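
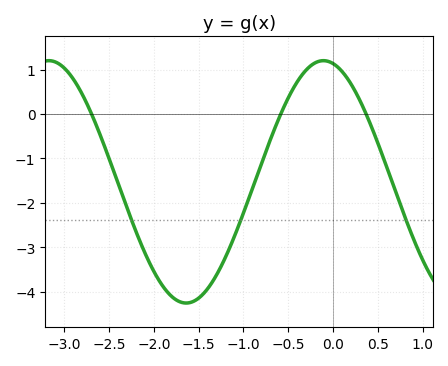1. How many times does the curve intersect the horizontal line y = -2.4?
3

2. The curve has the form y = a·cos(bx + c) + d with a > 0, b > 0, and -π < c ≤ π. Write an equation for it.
y = 2.73cos(2x + 0.22) - 1.53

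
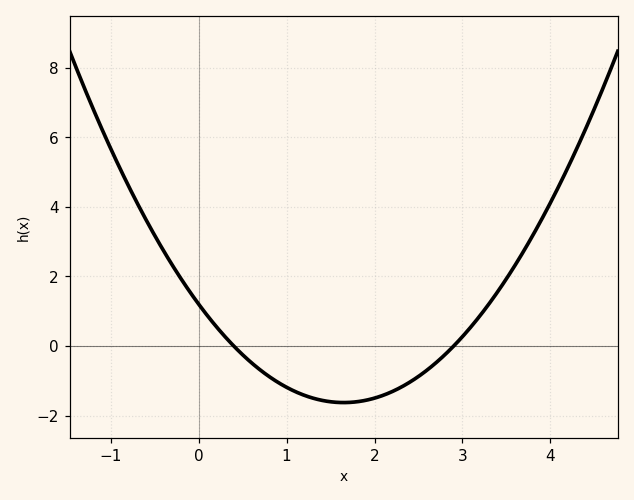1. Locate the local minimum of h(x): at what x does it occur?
1.6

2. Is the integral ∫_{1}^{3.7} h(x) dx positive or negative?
negative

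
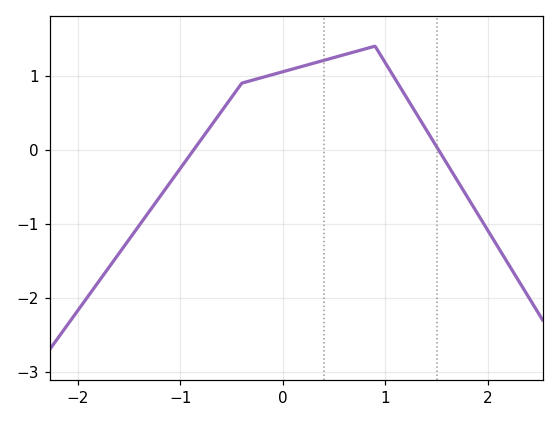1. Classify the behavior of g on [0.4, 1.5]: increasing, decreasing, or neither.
neither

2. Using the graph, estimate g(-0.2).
1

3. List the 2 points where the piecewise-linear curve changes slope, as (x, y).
(-0.4, 0.9); (0.9, 1.4)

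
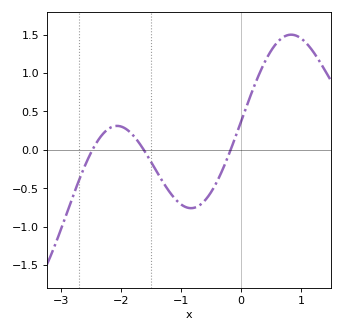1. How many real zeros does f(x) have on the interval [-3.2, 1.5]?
3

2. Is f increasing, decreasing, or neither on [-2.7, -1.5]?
neither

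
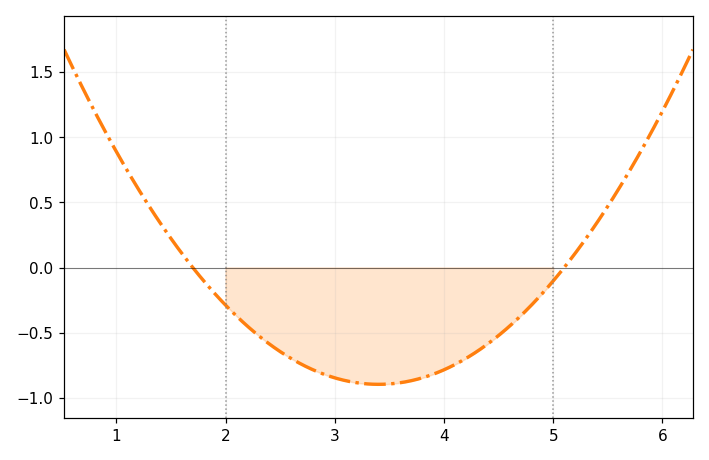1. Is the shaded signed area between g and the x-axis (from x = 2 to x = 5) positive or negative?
negative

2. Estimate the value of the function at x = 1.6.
0.1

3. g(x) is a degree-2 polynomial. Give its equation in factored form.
y = 0.31(x - 1.7)(x - 5.1)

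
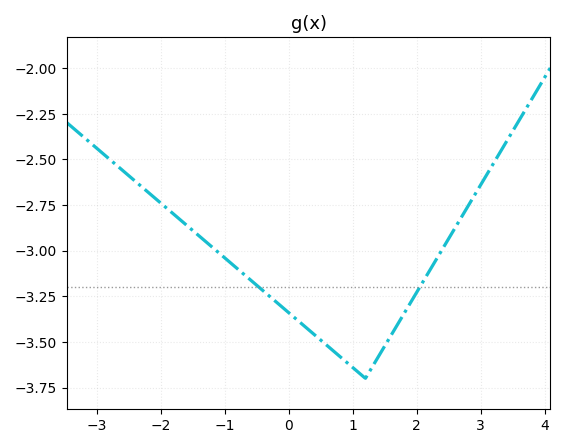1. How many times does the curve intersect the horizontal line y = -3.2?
2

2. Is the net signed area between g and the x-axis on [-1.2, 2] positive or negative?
negative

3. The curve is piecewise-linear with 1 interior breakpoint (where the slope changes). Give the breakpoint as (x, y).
(1.2, -3.7)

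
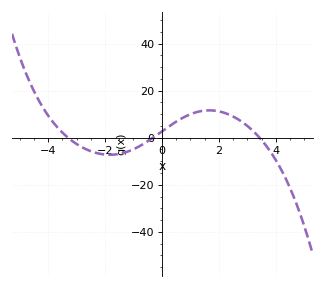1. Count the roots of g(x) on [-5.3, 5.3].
3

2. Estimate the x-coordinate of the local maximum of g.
1.6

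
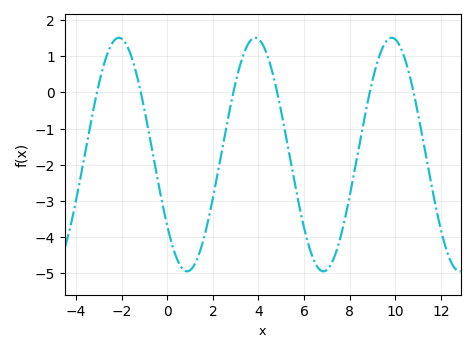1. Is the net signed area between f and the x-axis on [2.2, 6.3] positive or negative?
negative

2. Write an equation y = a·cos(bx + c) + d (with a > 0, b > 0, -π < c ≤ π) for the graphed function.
y = 3.23cos(1.1x + 2.2) - 1.72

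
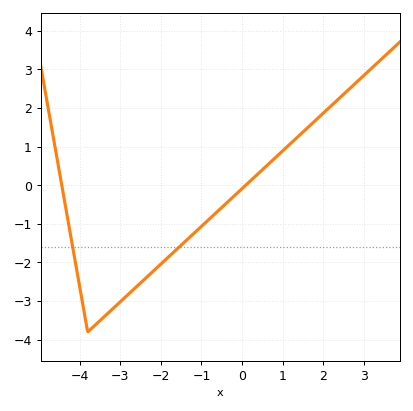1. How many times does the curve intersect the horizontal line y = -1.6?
2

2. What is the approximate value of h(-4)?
-2.6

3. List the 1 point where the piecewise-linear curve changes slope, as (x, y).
(-3.8, -3.8)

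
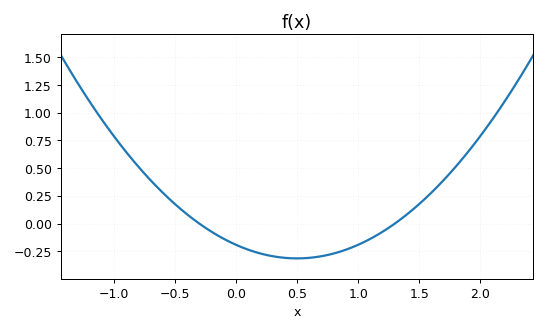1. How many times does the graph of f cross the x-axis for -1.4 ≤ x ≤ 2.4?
2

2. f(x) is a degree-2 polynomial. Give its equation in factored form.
y = 0.49(x + 0.3)(x - 1.3)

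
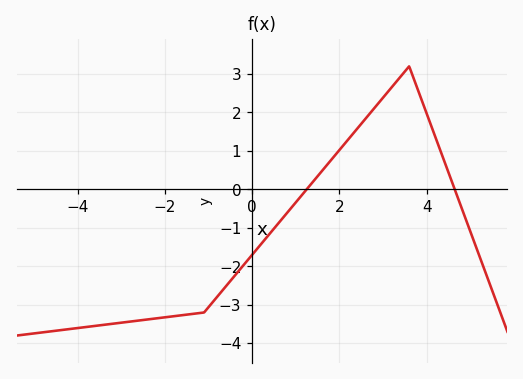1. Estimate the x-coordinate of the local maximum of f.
3.6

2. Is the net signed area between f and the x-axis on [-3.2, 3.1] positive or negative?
negative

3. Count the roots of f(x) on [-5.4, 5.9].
2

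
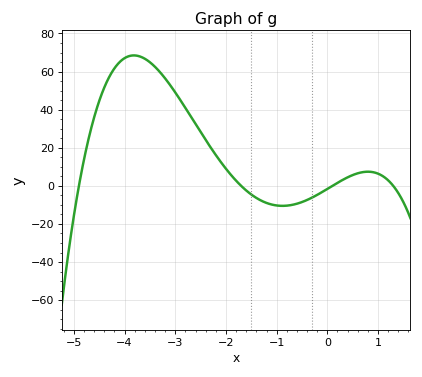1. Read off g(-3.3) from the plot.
59.7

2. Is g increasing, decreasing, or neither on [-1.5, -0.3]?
neither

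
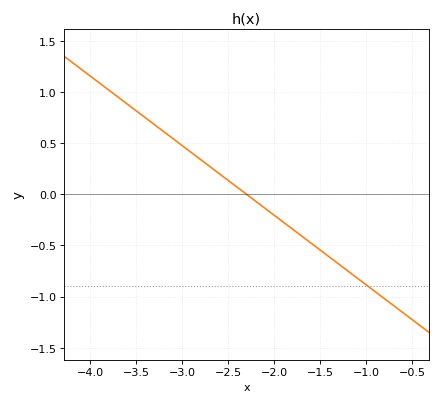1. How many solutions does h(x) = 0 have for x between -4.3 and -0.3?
1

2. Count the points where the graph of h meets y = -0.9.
1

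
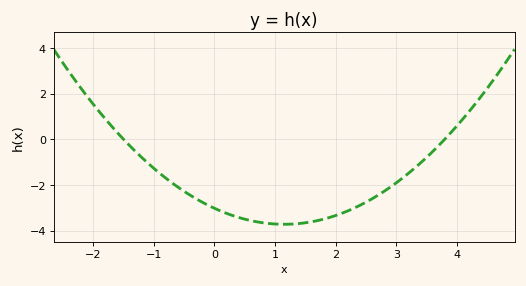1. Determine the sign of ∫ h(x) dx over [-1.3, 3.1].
negative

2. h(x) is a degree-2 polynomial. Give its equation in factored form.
y = 0.53(x + 1.5)(x - 3.8)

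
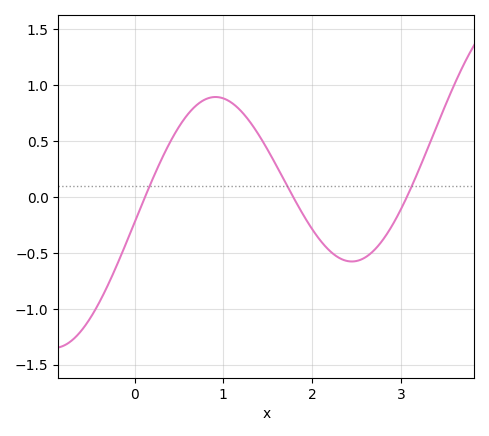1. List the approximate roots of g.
0.1, 1.8, 3.1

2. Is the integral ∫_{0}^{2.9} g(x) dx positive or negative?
positive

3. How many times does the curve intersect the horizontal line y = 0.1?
3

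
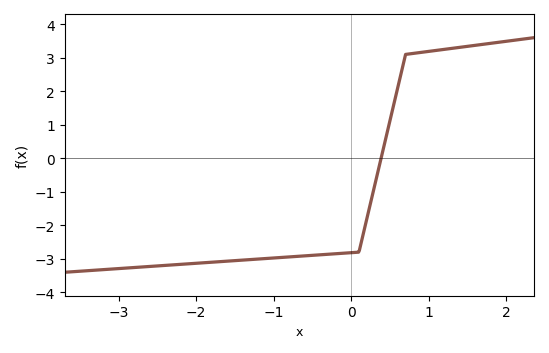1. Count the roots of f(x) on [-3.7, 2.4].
1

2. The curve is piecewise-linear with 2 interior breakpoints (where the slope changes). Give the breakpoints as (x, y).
(0.1, -2.8); (0.7, 3.1)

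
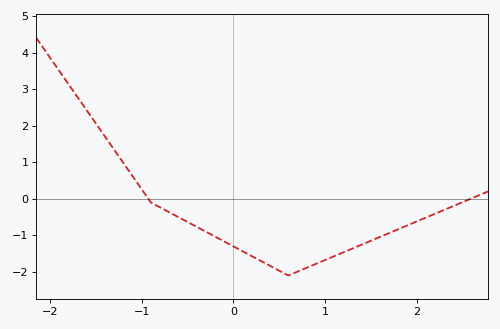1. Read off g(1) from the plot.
-1.68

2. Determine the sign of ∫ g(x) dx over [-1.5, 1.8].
negative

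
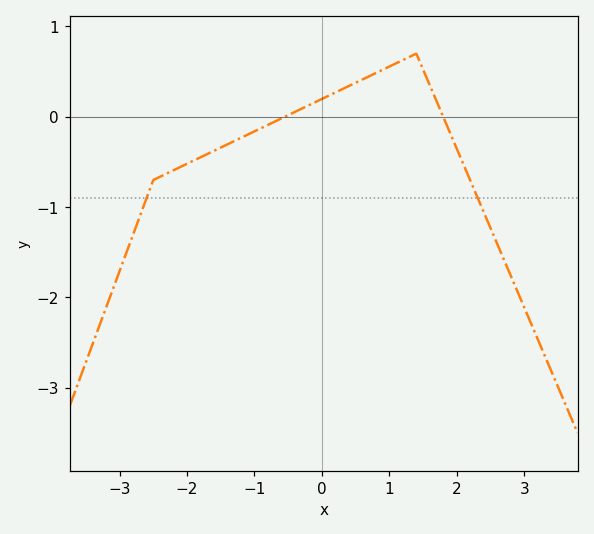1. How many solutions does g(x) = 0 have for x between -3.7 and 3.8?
2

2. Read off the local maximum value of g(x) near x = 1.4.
0.7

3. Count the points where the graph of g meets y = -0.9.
2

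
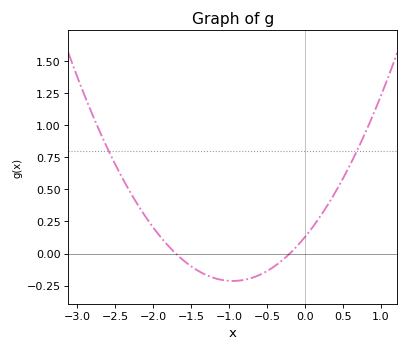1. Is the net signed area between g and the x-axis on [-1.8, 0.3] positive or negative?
negative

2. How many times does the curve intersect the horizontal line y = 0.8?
2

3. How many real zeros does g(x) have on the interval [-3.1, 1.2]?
2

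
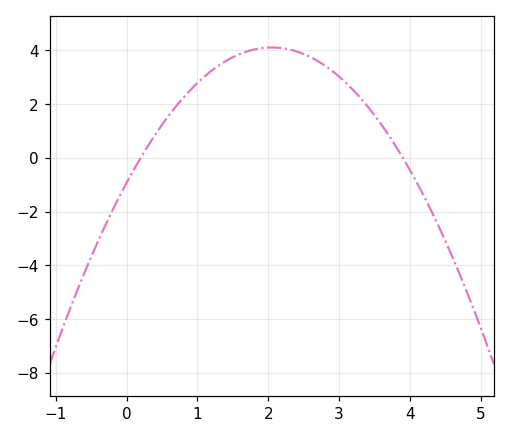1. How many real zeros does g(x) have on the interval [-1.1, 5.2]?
2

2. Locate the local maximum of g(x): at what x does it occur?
2.05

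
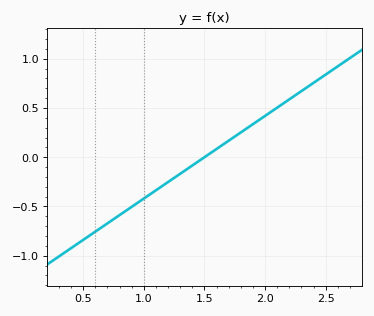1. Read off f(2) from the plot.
0.4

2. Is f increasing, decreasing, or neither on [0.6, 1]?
increasing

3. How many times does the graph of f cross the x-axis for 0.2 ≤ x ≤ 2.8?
1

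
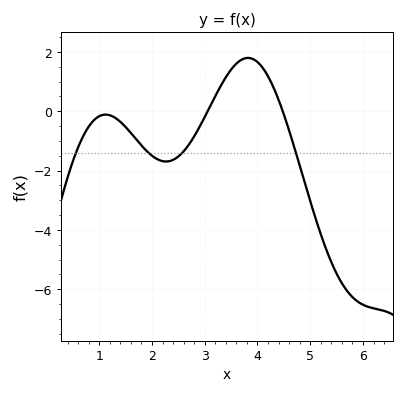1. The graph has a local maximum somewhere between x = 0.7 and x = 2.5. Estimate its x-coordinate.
1.1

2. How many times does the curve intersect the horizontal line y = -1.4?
4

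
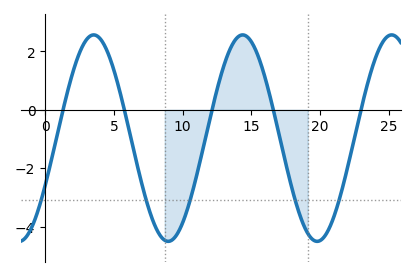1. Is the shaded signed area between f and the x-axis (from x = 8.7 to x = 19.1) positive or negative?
negative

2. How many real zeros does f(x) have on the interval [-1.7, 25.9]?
5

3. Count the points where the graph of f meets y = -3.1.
5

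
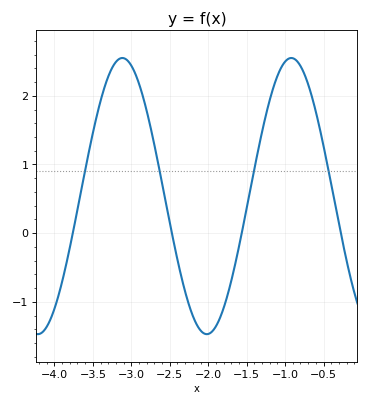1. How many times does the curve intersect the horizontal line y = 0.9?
4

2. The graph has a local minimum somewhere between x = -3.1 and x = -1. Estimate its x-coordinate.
-2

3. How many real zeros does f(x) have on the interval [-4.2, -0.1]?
4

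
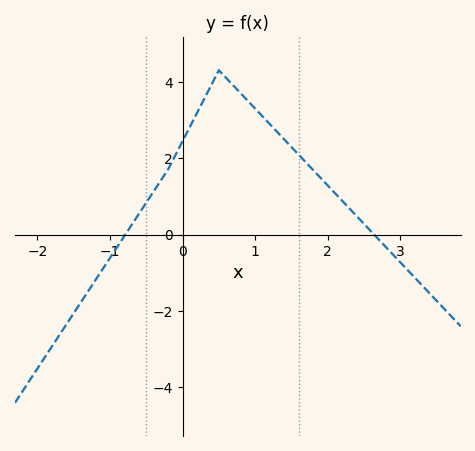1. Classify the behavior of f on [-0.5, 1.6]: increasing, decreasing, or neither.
neither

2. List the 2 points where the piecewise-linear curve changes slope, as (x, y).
(-0.2, 1.7); (0.5, 4.3)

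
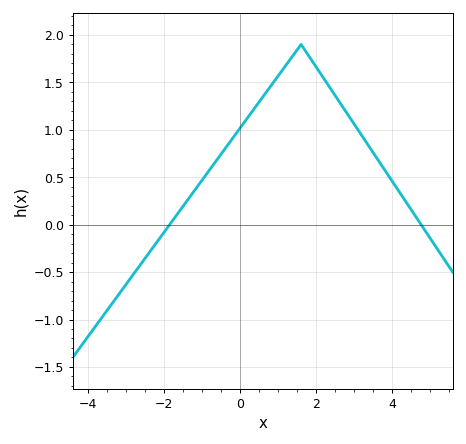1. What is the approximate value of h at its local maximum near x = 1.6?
1.9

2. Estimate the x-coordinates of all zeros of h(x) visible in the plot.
-1.86, 4.76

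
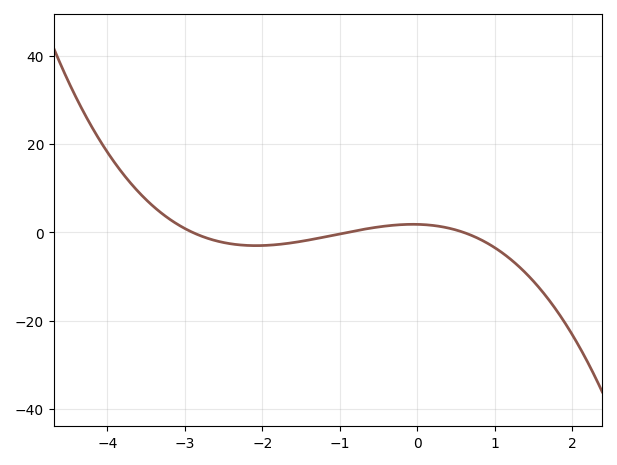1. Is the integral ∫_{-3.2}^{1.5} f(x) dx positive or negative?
negative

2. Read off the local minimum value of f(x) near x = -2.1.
-3.01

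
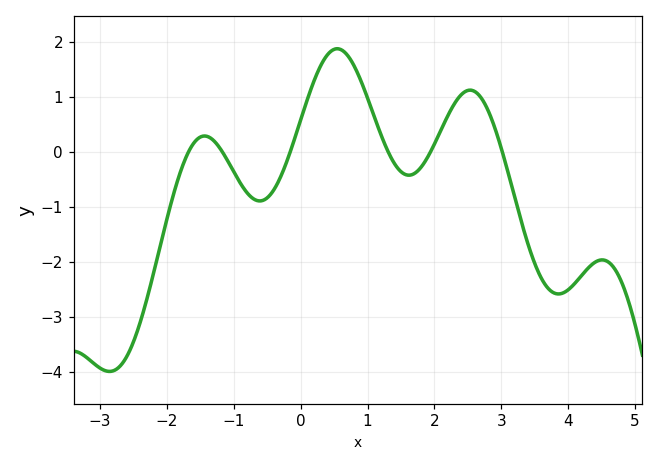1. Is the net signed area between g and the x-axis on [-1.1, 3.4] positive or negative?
positive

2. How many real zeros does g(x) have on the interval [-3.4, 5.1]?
6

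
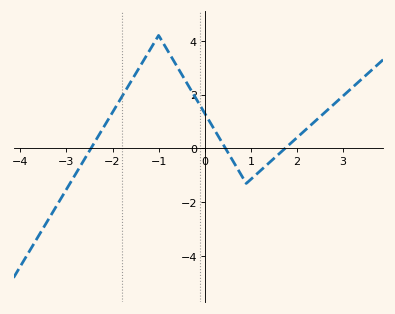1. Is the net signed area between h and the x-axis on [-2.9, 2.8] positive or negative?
positive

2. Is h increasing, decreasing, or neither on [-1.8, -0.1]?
neither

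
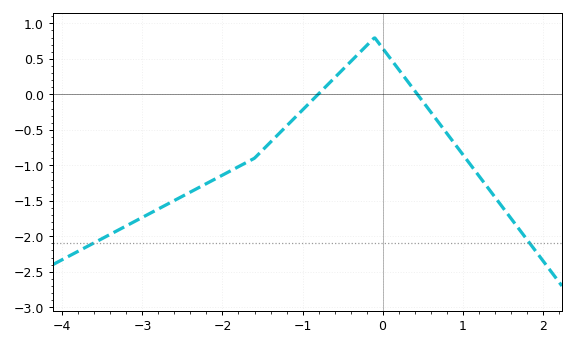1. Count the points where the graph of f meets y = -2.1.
2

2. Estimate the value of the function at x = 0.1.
0.5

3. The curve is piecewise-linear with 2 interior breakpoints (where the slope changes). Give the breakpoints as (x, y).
(-1.6, -0.9); (-0.1, 0.8)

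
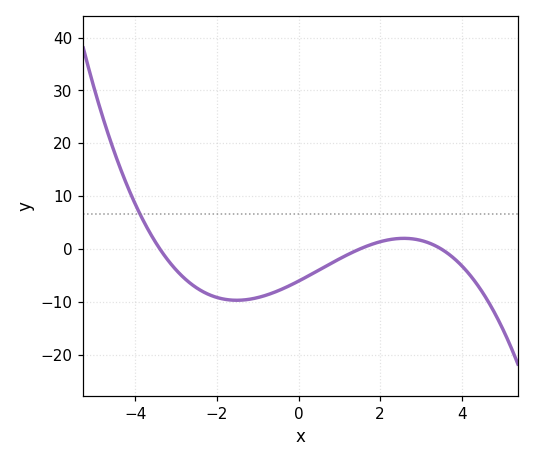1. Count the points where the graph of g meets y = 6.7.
1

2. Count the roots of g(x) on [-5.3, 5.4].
3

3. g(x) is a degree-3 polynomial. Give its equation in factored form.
y = -0.34(x + 3.4)(x - 1.5)(x - 3.5)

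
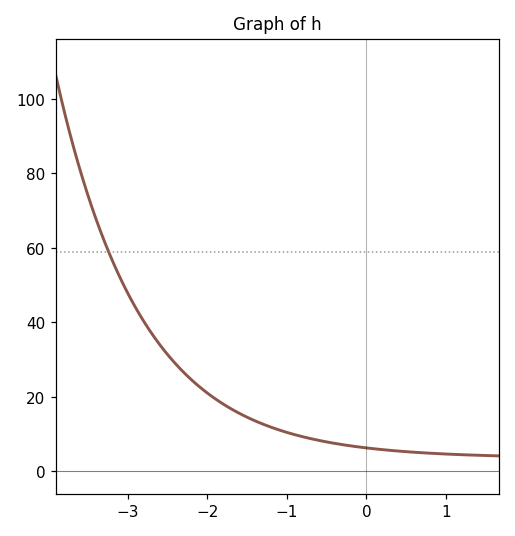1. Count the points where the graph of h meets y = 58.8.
1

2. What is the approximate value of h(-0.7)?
8.73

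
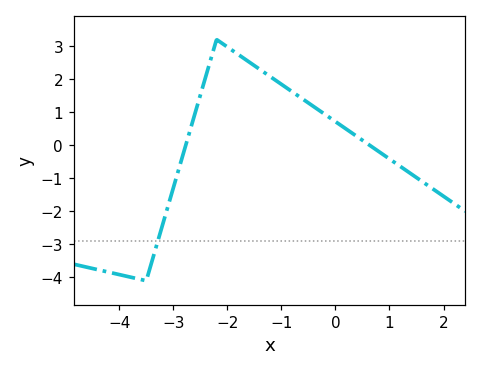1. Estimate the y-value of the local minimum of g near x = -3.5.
-4.1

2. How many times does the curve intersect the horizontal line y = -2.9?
1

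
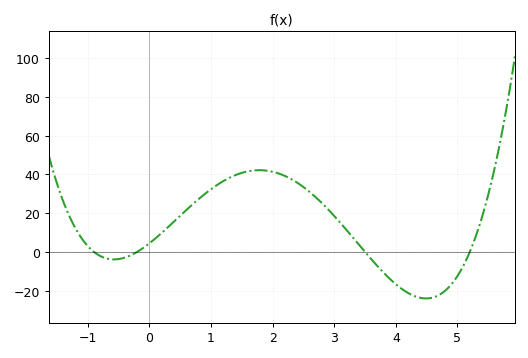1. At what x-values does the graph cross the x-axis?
-1, -0.2, 3.6, 5.2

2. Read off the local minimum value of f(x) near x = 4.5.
-24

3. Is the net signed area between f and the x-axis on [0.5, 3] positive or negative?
positive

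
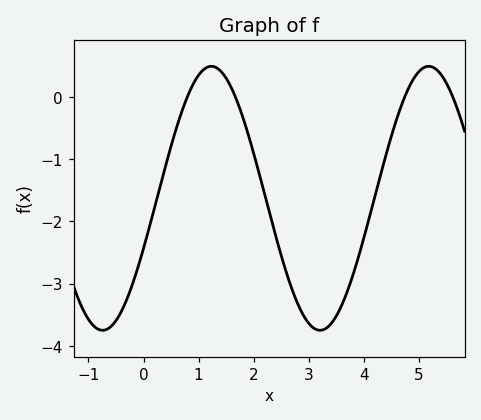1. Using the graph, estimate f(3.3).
-3.73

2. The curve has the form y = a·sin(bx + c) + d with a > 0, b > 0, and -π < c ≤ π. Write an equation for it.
y = 2.12sin(1.59x - 0.39) - 1.63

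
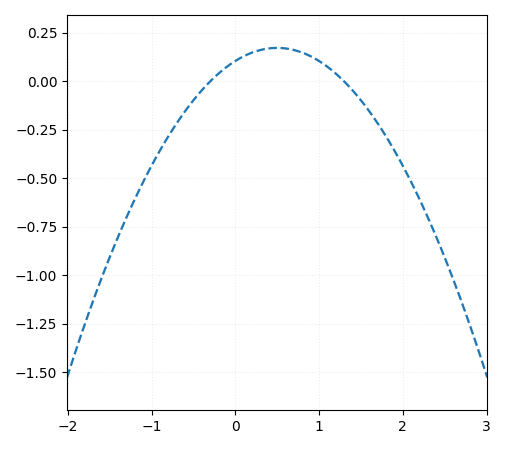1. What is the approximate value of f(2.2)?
-0.608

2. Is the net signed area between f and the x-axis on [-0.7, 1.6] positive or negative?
positive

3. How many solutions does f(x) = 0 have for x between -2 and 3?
2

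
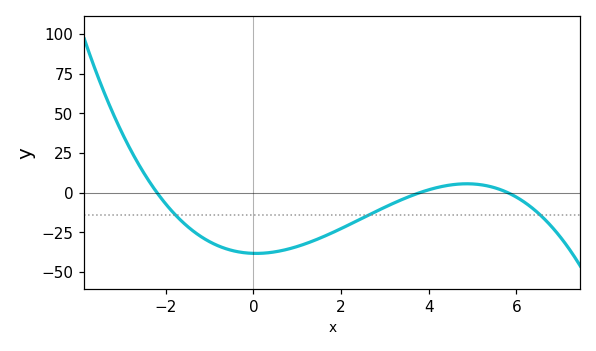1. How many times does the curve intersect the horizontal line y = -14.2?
3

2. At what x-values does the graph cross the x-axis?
-2.2, 3.8, 5.8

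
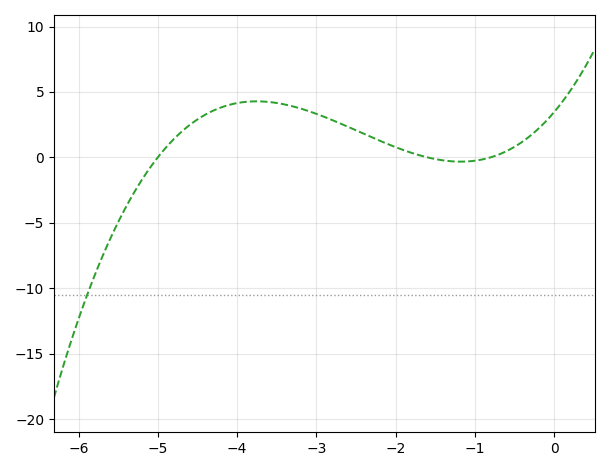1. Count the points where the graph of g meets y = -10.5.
1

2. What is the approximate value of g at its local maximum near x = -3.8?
4.28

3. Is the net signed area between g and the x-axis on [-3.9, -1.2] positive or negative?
positive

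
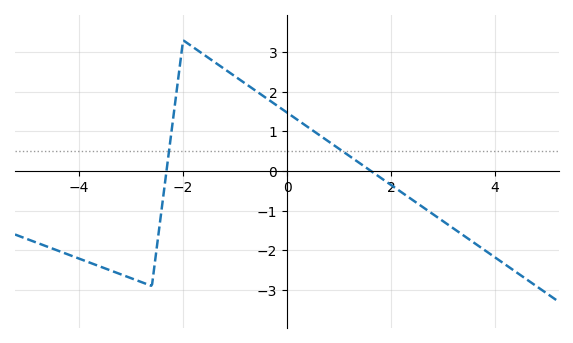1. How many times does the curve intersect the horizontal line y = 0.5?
2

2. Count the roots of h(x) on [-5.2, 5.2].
2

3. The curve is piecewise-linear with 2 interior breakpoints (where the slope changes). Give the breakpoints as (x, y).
(-2.6, -2.9); (-2, 3.3)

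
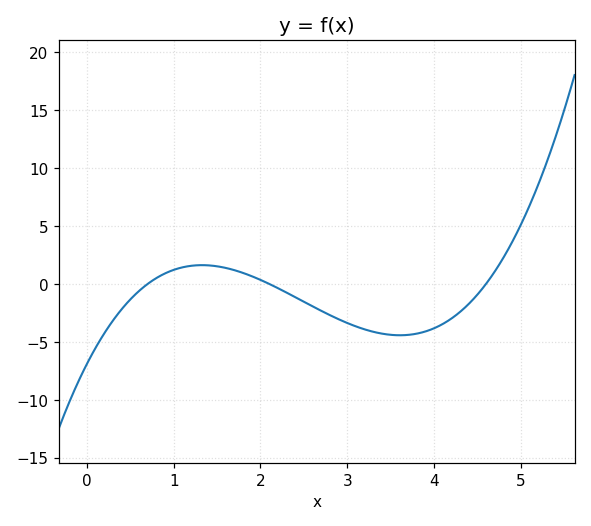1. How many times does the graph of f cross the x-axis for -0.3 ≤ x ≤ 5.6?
3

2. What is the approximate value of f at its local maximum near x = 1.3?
1.5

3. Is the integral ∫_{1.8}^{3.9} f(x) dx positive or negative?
negative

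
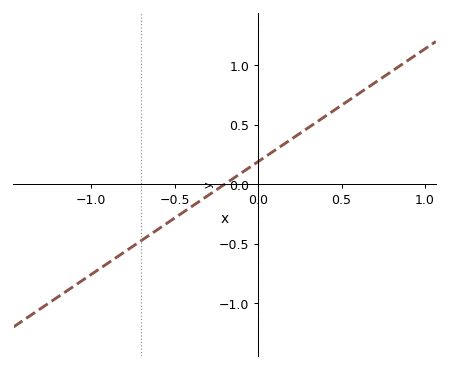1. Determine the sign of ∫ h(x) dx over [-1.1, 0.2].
negative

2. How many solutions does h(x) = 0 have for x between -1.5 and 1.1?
1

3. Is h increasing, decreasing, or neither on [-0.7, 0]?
increasing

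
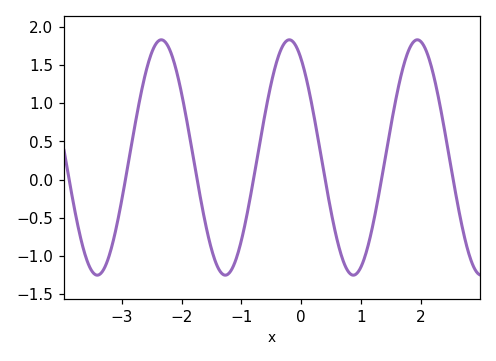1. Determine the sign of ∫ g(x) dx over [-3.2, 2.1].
positive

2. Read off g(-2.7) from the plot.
1.05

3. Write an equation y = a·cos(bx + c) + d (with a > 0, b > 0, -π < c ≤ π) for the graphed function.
y = 1.54cos(2.9x + 0.58) + 0.29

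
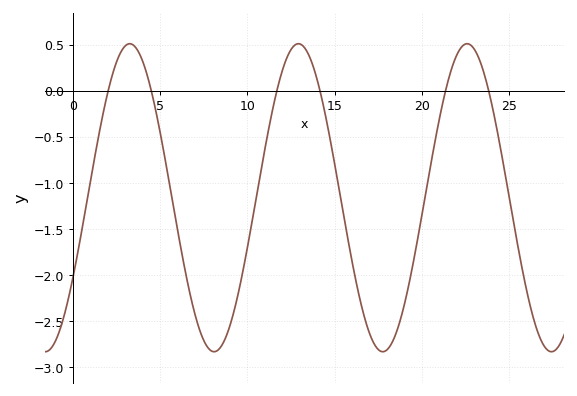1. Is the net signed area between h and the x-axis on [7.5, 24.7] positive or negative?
negative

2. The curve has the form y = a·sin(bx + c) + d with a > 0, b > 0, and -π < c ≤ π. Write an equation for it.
y = 1.67sin(0.65x - 0.55) - 1.16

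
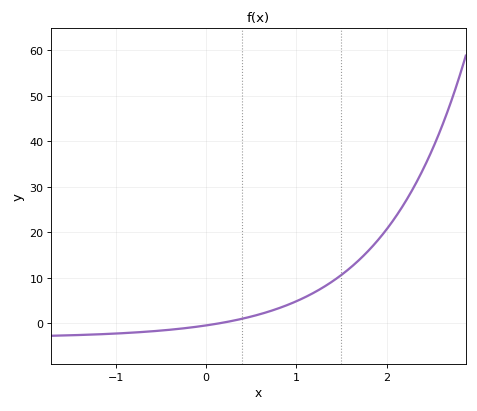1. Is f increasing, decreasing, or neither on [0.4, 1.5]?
increasing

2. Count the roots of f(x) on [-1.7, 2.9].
1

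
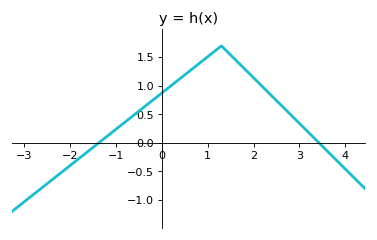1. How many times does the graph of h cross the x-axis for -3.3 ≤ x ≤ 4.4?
2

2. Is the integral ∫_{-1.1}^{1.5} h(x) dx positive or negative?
positive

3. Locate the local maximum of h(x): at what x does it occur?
1.2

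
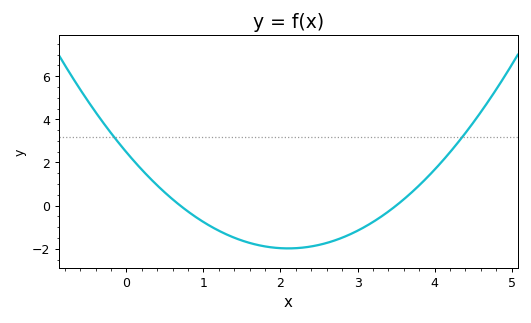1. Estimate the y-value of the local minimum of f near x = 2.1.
-2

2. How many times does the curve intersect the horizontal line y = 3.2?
2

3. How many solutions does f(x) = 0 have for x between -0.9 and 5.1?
2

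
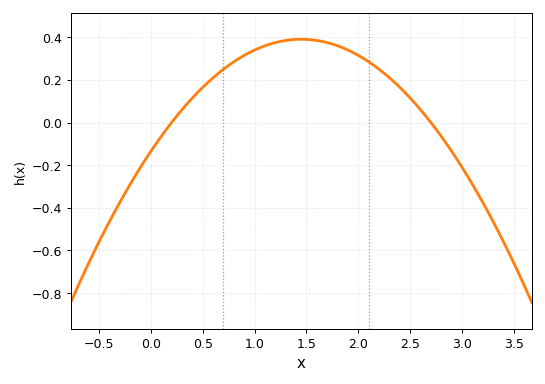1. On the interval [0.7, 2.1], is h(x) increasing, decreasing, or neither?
neither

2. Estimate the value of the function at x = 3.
-0.2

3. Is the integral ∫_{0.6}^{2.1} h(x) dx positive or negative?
positive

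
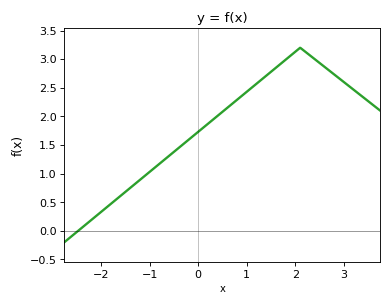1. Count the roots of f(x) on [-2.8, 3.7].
1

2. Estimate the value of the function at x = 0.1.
1.8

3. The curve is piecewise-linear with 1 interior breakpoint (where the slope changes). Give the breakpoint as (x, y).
(2.1, 3.2)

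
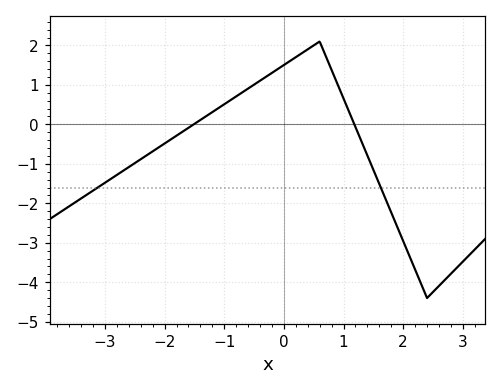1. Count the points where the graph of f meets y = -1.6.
2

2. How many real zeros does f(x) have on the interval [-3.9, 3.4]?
2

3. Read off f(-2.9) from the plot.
-1.4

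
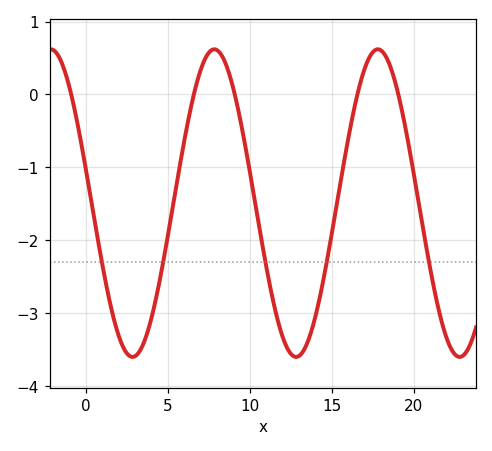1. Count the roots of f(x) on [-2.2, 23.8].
5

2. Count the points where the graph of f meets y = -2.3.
5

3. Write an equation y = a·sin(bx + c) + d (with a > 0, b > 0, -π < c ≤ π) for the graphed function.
y = 2.11sin(0.63x + 2.9) - 1.49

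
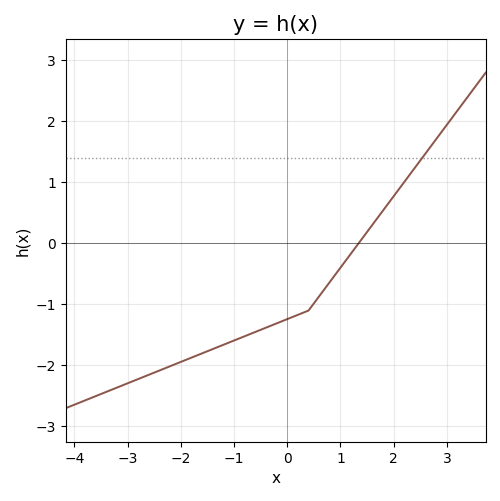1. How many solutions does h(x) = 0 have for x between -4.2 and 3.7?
1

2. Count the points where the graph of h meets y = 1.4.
1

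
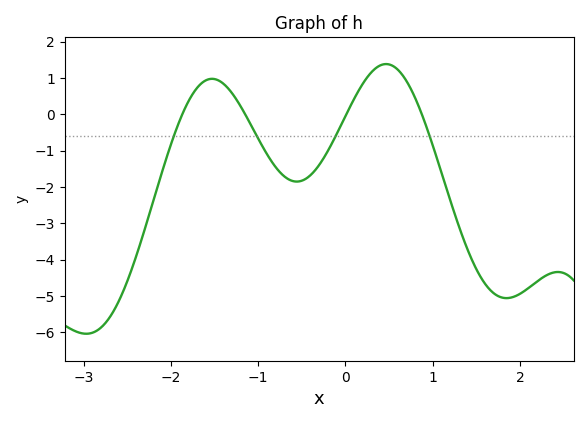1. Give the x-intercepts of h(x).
-1.87, -1.15, 0.01, 0.875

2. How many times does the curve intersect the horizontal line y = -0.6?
4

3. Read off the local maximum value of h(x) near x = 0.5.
1.38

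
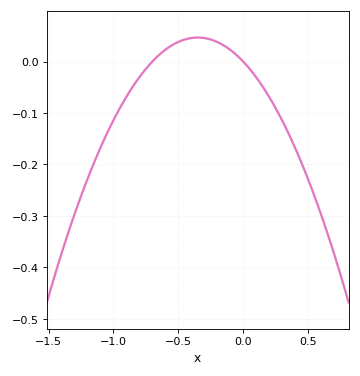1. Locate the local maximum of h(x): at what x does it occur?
-0.35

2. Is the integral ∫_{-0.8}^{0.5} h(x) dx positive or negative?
negative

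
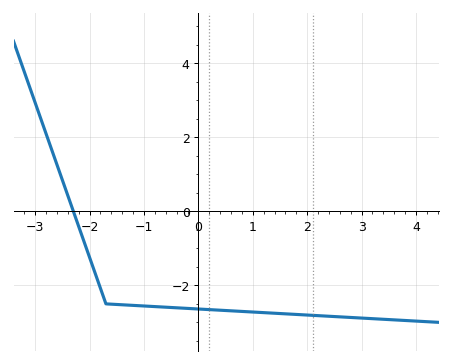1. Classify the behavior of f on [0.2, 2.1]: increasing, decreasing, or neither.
decreasing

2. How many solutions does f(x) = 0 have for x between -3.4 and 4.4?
1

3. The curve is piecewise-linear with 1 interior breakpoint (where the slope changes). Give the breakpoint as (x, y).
(-1.7, -2.5)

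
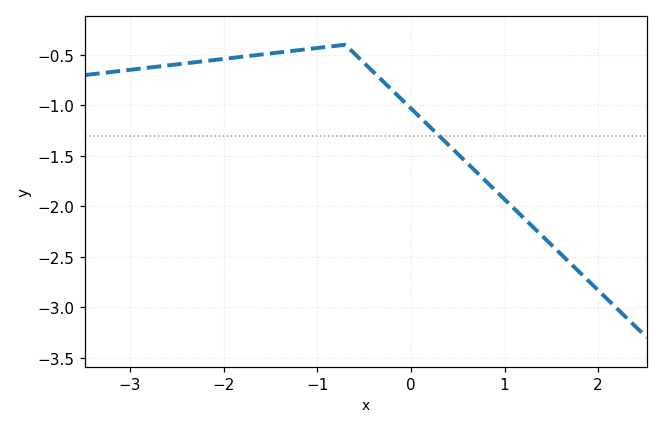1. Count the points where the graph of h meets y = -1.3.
1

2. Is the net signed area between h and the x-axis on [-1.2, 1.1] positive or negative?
negative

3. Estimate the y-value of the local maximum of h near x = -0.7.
-0.4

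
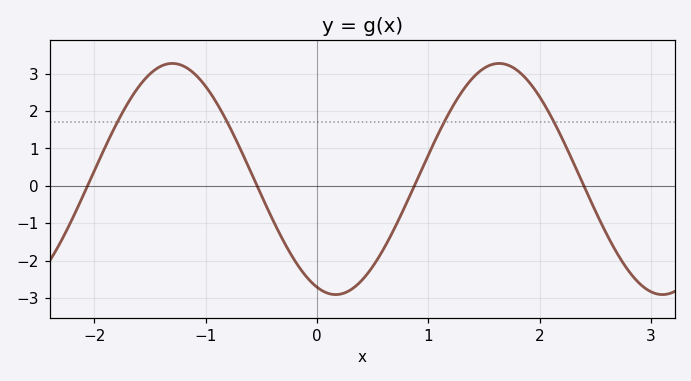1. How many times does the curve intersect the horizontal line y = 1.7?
4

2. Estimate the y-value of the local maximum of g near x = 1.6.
3.3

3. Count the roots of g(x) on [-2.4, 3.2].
4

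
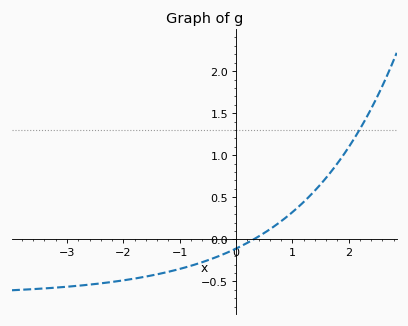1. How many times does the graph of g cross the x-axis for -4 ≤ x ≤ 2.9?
1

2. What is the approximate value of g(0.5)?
0.075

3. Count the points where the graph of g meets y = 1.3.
1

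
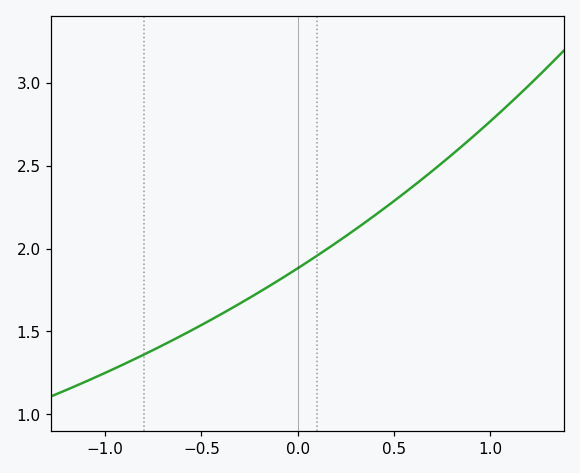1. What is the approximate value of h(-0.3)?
1.67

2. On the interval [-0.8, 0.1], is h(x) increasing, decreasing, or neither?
increasing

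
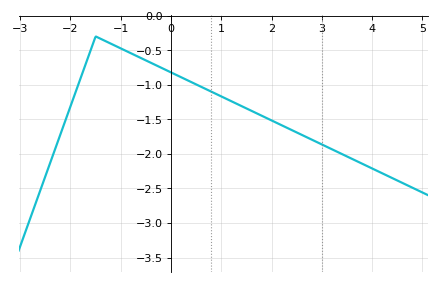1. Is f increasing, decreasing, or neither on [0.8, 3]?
decreasing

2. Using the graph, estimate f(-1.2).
-0.4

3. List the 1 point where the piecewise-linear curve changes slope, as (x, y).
(-1.5, -0.3)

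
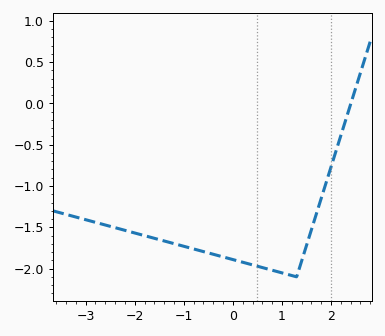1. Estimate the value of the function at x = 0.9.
-2.04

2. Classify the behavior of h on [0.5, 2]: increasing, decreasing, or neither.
neither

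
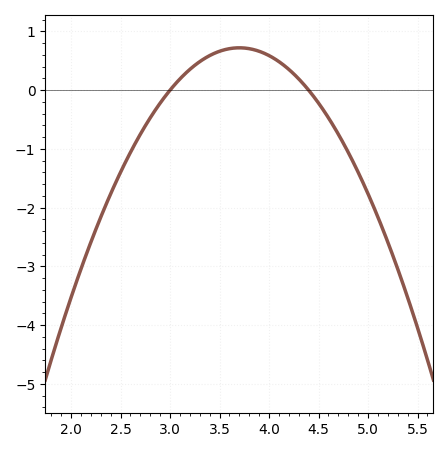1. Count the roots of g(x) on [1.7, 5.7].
2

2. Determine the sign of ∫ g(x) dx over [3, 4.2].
positive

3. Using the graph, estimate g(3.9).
0.7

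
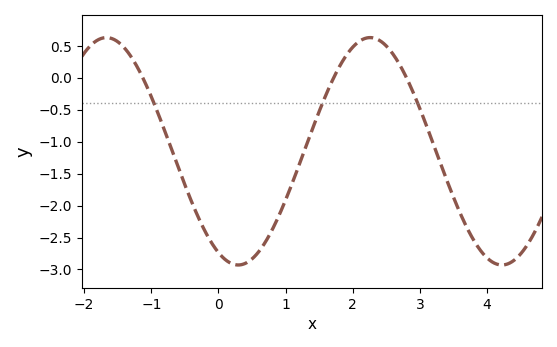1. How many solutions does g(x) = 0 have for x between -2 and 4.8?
3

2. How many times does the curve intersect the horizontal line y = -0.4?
3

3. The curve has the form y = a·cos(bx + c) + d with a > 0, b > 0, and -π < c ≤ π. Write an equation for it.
y = 1.78cos(1.6x + 2.67) - 1.15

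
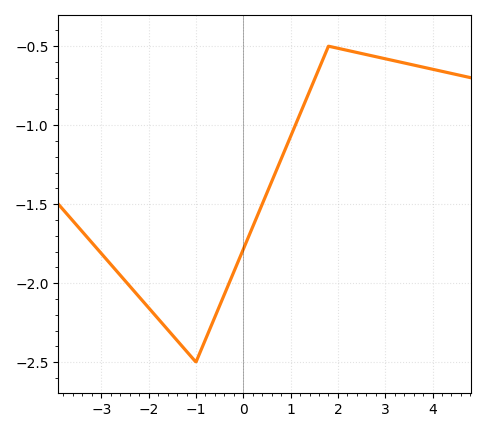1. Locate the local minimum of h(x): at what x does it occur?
-1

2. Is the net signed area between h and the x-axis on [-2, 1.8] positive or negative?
negative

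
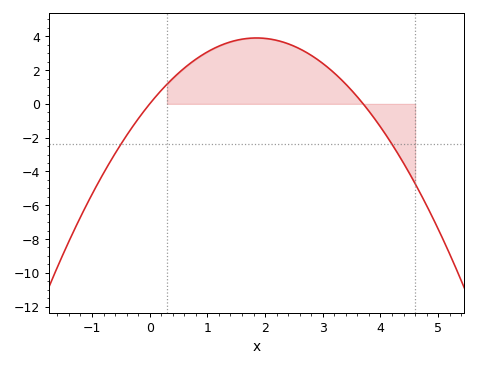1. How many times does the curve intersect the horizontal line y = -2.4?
2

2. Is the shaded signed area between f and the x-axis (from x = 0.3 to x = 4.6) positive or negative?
positive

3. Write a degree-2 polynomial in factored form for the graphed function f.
y = -1.14(x - 0)(x - 3.7)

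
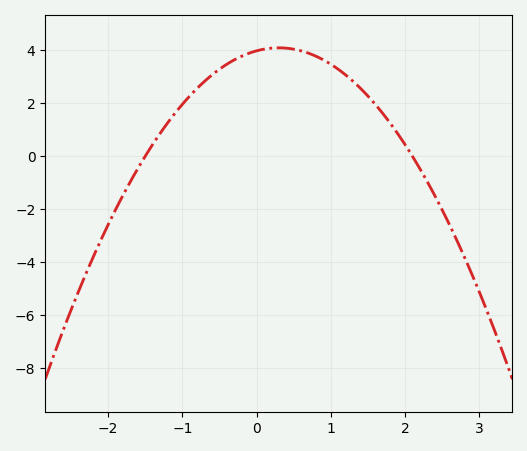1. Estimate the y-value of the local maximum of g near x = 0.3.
4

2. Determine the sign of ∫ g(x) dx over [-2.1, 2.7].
positive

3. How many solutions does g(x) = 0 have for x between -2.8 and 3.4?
2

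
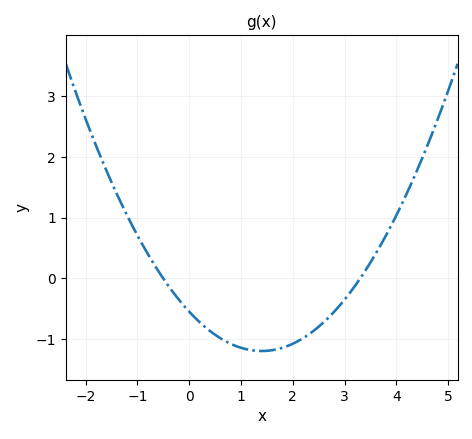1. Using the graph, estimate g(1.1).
-1.16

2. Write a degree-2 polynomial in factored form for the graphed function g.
y = 0.33(x + 0.5)(x - 3.3)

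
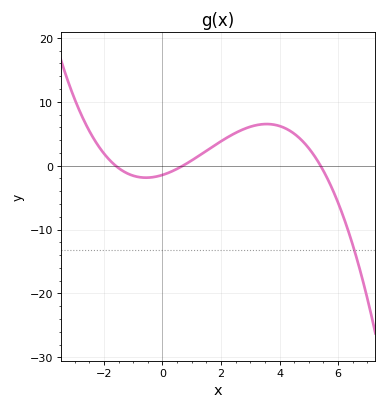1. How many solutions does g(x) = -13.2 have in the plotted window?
1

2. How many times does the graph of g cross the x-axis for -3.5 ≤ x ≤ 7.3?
3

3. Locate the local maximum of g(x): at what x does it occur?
3.6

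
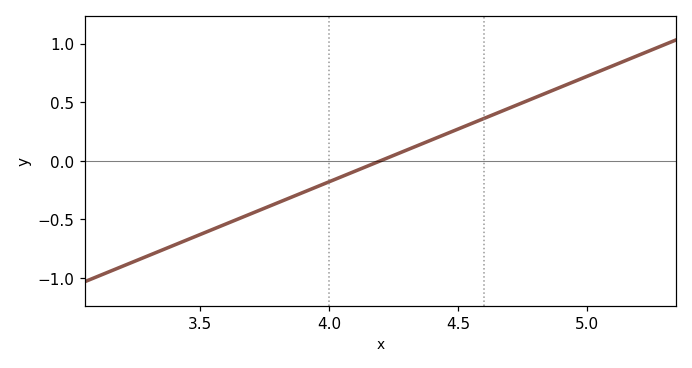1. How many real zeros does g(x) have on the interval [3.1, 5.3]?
1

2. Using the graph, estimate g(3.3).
-0.8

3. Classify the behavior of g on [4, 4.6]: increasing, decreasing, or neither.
increasing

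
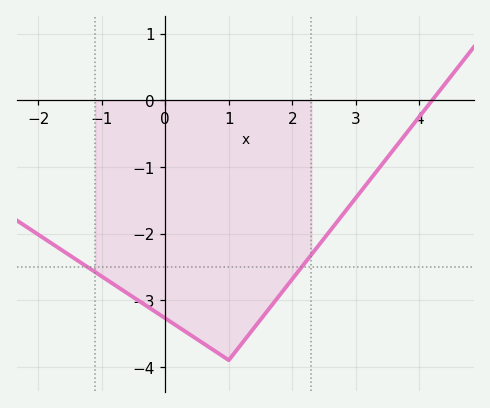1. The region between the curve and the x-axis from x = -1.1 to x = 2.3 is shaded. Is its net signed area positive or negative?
negative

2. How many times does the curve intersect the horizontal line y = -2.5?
2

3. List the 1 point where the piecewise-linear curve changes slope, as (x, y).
(1, -3.9)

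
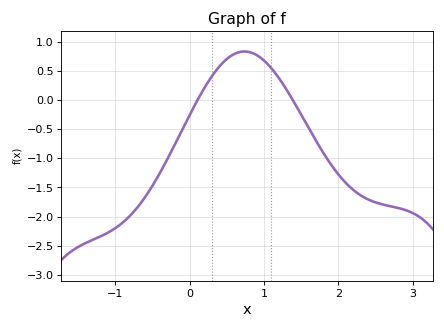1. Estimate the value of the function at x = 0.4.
0.574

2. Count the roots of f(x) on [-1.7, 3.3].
2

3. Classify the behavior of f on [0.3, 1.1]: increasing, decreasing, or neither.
neither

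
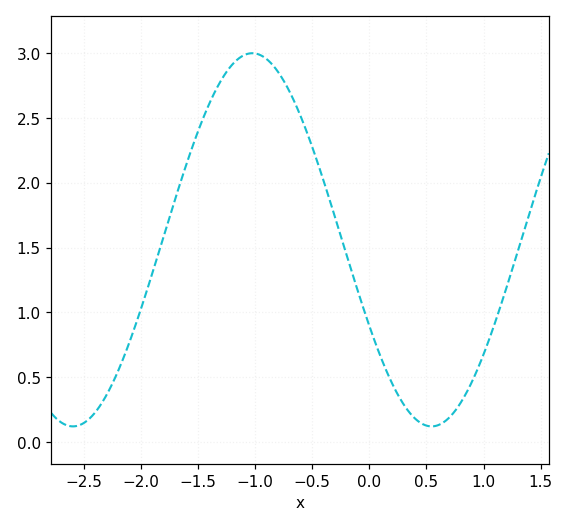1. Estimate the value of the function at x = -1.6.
2.15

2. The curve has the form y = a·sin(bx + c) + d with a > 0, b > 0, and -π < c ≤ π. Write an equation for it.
y = 1.44sin(2x - 2.66) + 1.56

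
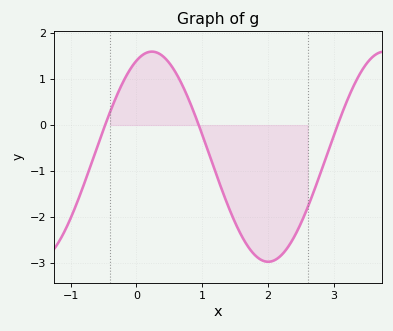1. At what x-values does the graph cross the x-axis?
-0.475, 0.946, 3.05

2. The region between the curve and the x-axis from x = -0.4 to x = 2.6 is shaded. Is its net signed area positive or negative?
negative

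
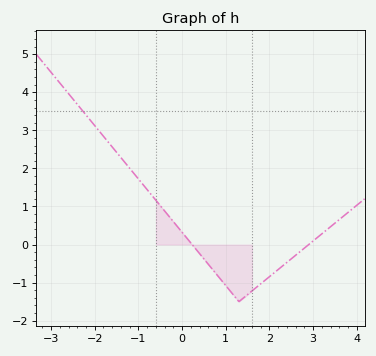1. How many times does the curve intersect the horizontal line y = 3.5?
1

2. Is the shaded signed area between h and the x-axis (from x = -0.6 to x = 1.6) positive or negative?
negative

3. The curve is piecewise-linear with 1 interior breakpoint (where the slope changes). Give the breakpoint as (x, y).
(1.3, -1.5)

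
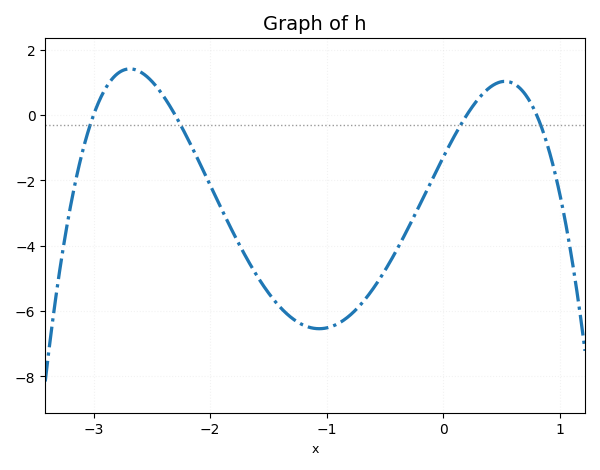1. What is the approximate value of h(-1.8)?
-3.6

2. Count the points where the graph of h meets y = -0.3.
4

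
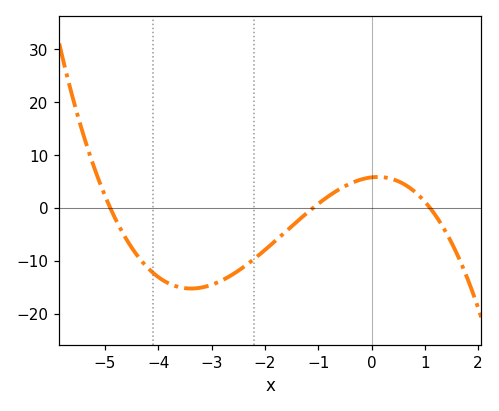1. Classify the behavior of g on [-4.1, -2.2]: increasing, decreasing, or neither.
neither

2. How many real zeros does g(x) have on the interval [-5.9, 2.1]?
3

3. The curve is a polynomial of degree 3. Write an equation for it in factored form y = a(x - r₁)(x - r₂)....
y = -0.98(x + 4.9)(x + 1.1)(x - 1.1)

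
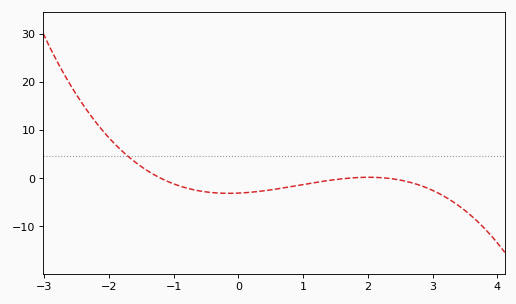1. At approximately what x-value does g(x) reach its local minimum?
-0.1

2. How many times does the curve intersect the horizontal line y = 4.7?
1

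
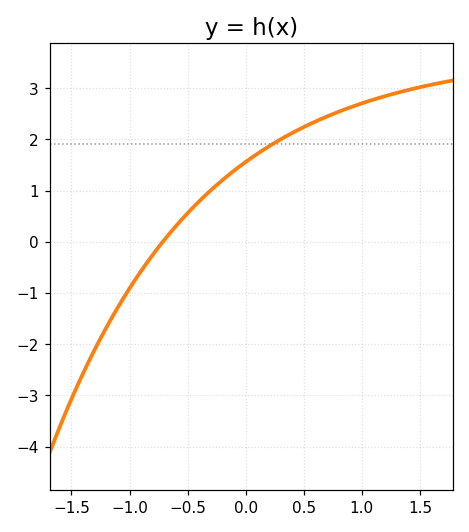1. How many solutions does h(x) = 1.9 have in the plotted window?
1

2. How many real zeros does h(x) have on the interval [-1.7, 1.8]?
1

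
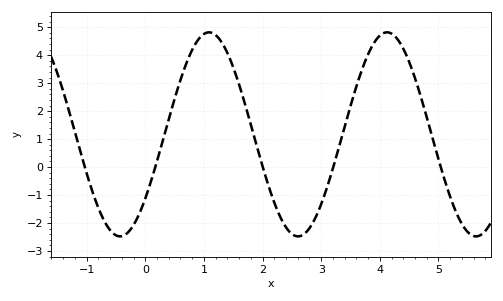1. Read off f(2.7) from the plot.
-2.4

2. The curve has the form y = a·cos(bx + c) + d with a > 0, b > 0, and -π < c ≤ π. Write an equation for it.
y = 3.65cos(2.1x - 2.2) + 1.17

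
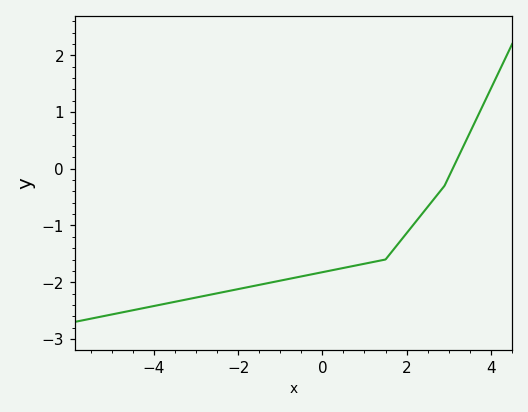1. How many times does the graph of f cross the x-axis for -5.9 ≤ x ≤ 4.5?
1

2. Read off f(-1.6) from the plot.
-2.1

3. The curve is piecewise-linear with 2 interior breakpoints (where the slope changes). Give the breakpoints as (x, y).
(1.5, -1.6); (2.9, -0.3)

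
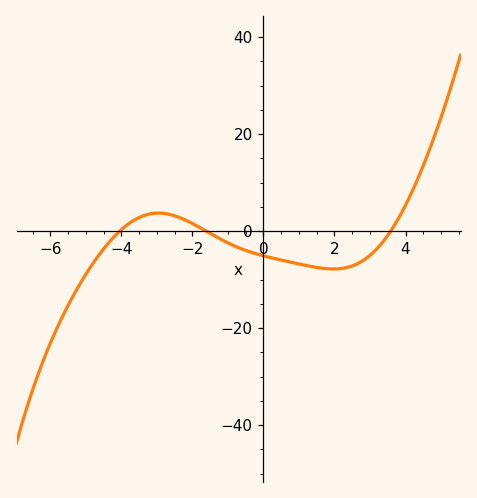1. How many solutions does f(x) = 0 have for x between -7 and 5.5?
3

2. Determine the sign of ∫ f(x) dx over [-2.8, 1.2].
negative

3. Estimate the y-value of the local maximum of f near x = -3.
3.72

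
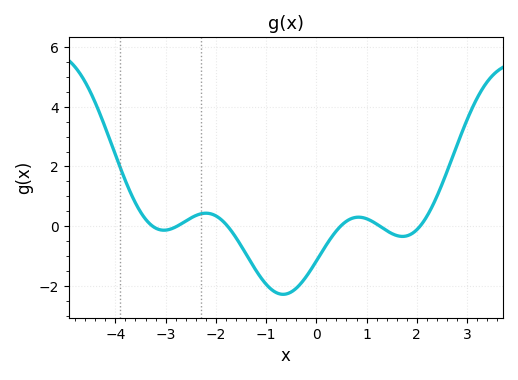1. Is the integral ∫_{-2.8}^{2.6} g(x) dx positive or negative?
negative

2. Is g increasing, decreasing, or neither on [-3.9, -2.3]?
neither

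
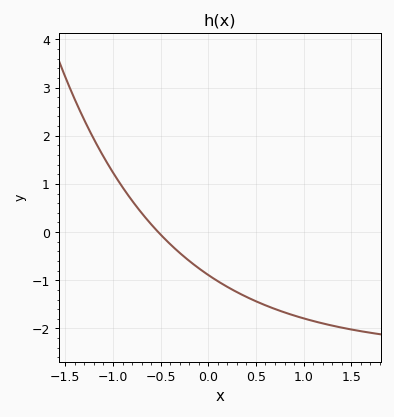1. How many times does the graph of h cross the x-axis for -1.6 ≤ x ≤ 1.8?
1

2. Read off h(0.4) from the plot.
-1.3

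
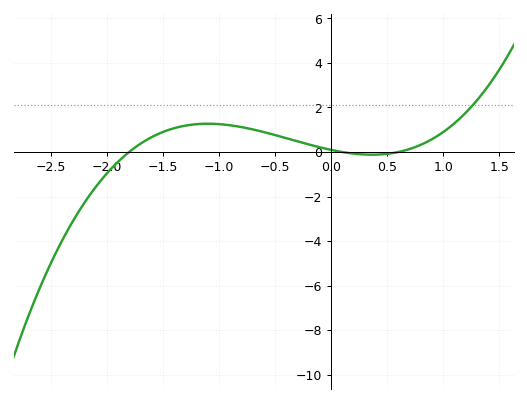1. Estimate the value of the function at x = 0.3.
-0.2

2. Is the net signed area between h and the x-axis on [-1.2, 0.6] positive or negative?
positive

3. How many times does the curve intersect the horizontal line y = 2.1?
1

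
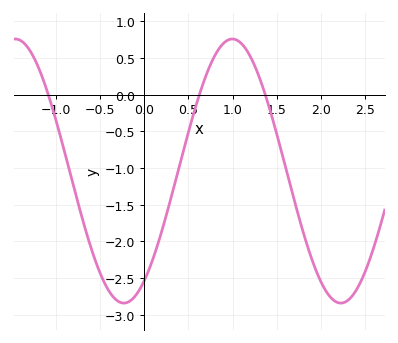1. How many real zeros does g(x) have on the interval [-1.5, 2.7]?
3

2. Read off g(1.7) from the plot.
-1.45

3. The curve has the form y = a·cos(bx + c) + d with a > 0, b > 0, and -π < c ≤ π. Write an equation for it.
y = 1.8cos(2.6x - 2.6) - 1.04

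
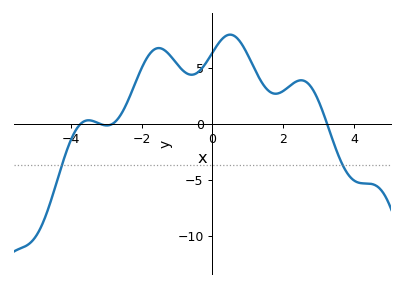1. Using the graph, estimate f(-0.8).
4.5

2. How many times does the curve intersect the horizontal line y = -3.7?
2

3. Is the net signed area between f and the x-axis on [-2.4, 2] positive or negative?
positive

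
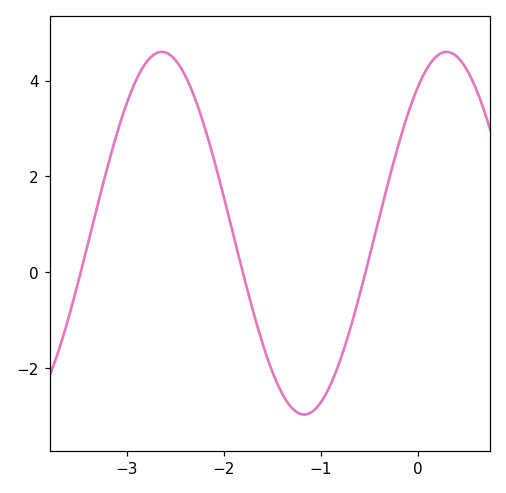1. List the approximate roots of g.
-3.48, -1.81, -0.54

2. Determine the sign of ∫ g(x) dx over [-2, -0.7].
negative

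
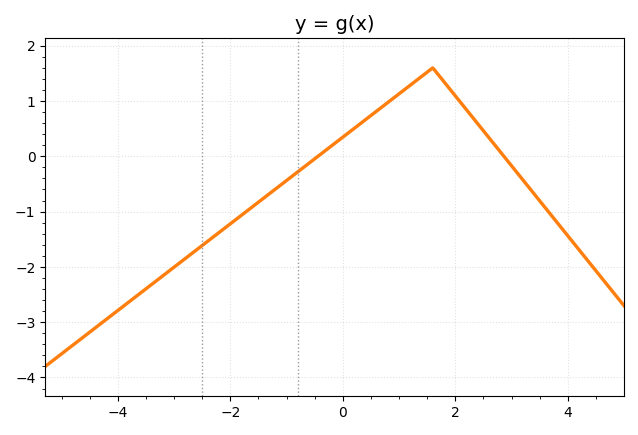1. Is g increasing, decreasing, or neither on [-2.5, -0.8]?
increasing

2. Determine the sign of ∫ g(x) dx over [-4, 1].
negative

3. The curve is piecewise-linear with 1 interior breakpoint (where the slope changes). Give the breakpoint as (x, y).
(1.6, 1.6)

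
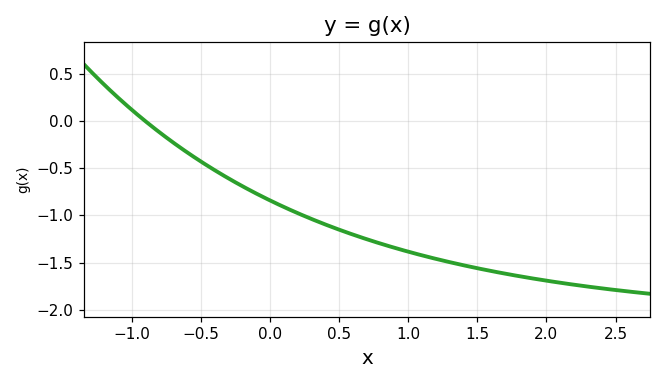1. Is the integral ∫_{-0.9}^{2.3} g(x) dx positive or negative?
negative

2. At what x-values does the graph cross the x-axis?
-0.902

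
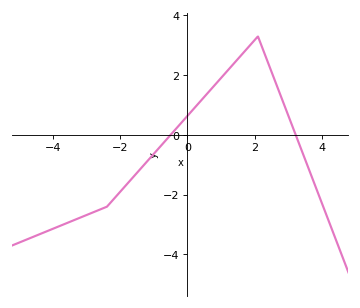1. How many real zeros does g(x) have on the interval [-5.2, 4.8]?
2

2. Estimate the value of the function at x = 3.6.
-1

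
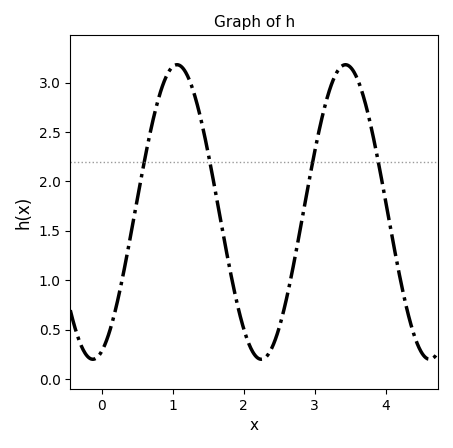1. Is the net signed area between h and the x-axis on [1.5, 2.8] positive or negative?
positive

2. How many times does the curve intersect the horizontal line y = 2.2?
4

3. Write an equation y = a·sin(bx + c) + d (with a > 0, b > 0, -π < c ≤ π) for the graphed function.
y = 1.49sin(2.65x - 1.24) + 1.69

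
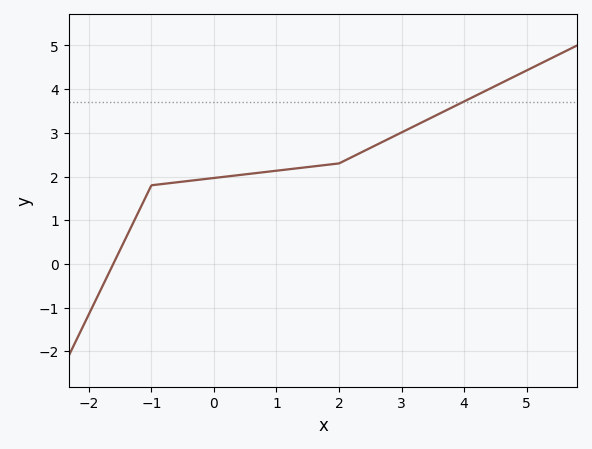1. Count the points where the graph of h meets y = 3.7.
1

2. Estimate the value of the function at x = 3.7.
3.5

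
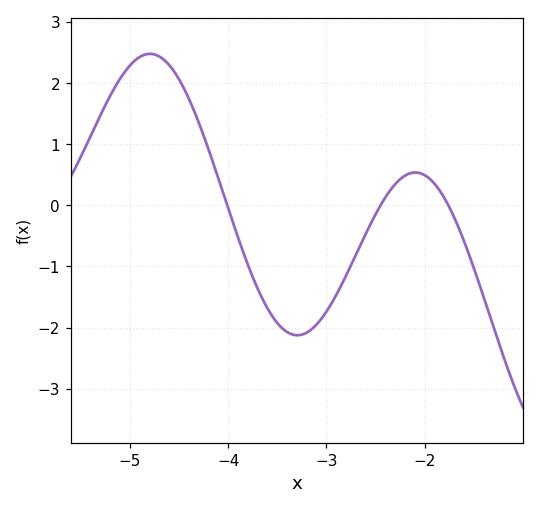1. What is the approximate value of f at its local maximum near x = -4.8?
2.5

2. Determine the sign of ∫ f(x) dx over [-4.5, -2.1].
negative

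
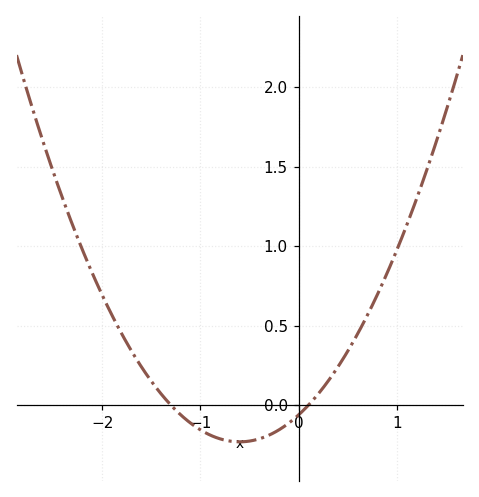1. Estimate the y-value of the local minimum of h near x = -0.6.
-0.25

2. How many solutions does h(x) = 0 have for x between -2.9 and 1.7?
2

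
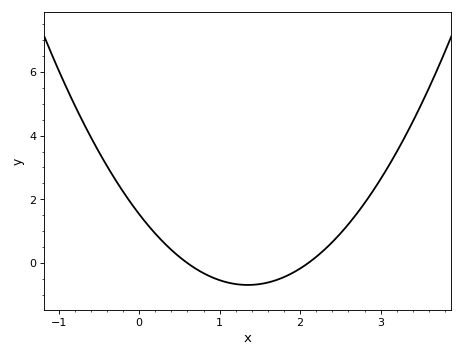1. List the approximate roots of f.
0.6, 2.1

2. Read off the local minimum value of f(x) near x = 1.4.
-0.686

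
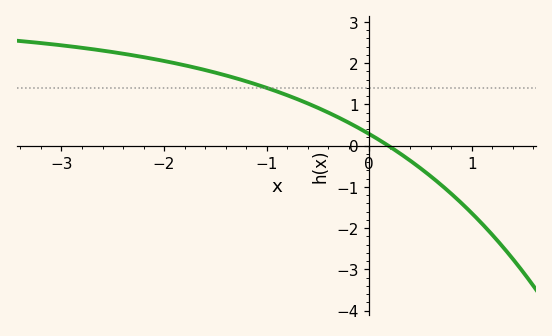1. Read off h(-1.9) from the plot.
2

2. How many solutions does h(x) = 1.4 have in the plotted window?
1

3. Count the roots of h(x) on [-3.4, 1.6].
1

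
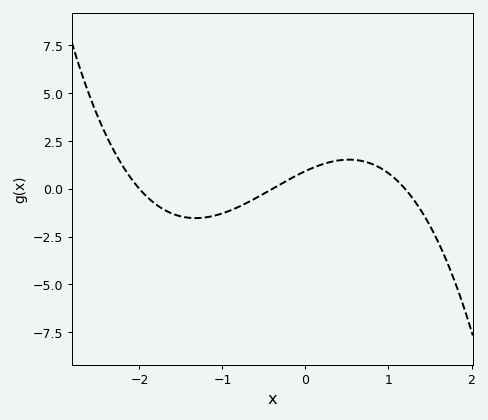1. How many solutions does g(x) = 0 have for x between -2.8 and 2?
3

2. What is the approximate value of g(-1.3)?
-1.6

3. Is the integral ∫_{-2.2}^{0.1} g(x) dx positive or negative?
negative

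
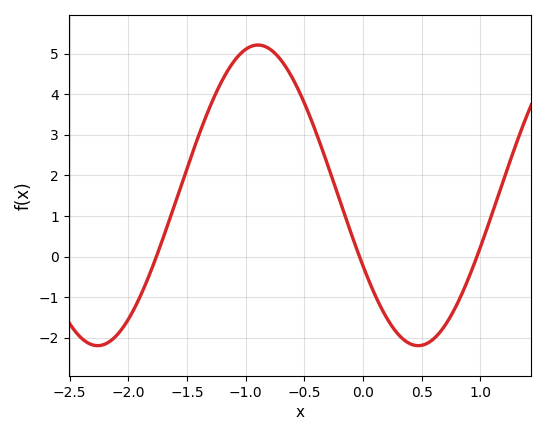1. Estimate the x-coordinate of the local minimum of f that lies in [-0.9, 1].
0.5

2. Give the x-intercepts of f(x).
-1.8, 0, 1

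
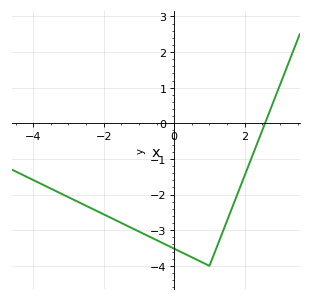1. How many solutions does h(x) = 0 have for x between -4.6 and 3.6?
1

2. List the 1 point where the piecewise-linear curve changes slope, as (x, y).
(1, -4)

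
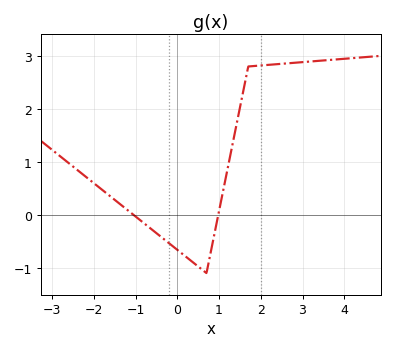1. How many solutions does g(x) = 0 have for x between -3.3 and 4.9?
2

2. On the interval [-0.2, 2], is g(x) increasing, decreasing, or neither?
neither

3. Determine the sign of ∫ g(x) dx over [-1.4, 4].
positive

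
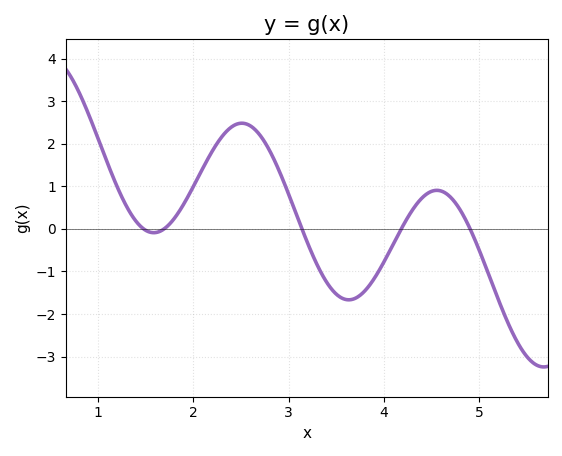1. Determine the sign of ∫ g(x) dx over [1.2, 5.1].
positive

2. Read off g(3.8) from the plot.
-1.45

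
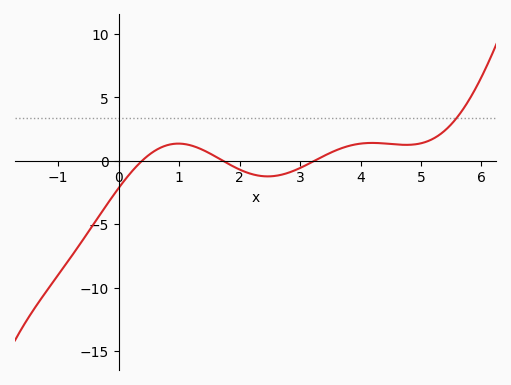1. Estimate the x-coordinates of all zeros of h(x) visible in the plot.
0.4, 1.8, 3.2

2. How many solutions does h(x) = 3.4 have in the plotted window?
1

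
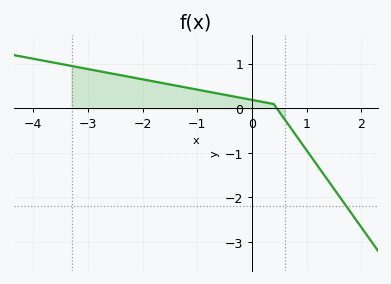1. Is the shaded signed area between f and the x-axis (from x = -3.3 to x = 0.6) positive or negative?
positive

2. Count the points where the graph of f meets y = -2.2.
1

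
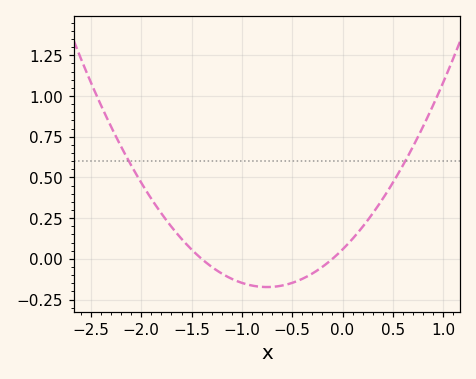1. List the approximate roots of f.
-1.4, -0.1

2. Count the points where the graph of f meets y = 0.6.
2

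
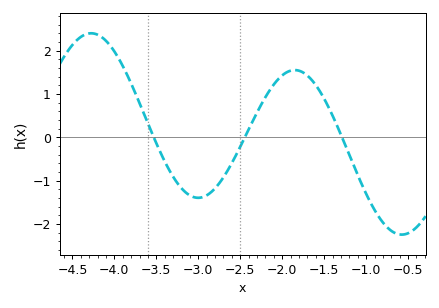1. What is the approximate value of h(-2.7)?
-0.9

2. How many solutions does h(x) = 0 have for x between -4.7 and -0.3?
3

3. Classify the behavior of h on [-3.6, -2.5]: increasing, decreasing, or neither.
neither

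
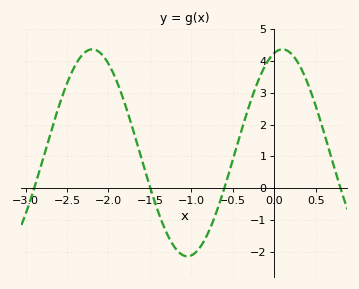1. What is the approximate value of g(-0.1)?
3.9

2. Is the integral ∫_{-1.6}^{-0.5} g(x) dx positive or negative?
negative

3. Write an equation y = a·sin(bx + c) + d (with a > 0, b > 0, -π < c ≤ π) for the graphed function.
y = 3.26sin(2.7x + 1.3) + 1.11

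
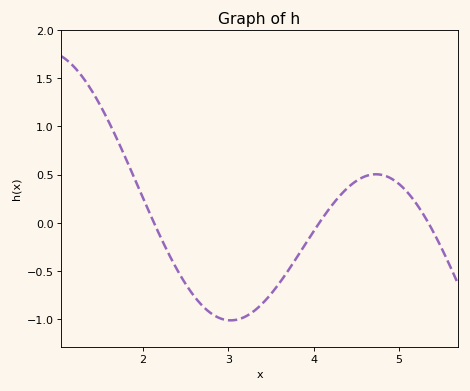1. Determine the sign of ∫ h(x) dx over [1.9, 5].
negative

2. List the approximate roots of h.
2.1, 4.1, 5.3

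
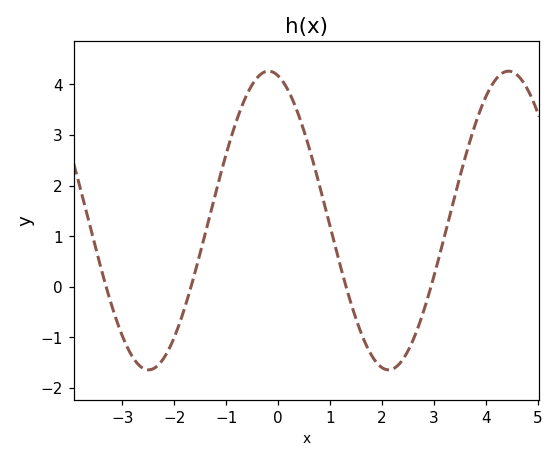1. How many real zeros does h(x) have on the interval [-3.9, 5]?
4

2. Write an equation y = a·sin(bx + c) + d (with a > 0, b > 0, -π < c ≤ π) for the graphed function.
y = 2.95sin(1.36x + 1.82) + 1.31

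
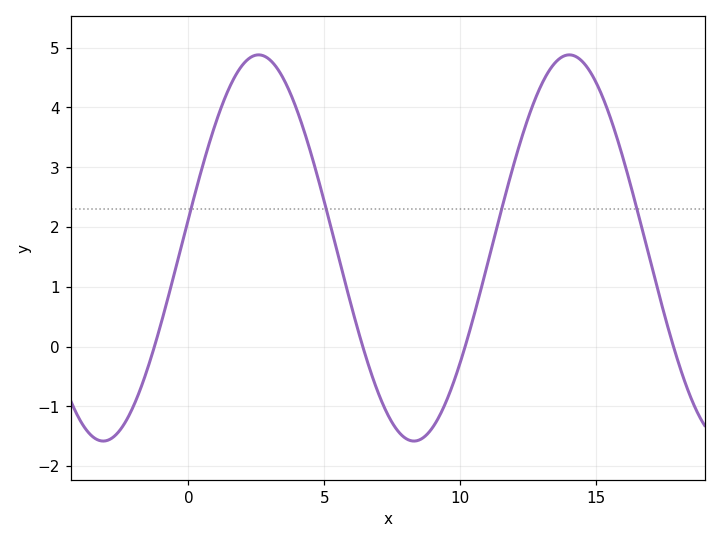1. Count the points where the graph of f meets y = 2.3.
4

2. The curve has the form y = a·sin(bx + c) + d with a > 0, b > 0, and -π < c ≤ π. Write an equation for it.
y = 3.23sin(0.55x + 0.15) + 1.65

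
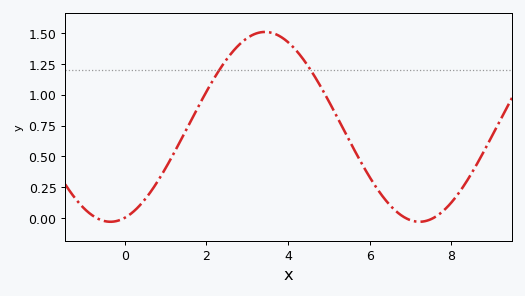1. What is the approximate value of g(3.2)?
1.5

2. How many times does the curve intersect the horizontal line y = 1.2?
2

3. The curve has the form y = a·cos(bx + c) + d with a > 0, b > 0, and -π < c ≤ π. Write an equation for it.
y = 0.77cos(0.83x - 2.9) + 0.74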